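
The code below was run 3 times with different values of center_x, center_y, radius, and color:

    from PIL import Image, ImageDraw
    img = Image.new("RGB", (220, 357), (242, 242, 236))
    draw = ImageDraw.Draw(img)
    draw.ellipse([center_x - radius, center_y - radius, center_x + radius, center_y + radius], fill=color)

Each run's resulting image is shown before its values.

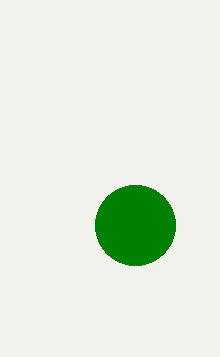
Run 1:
center_x = 135; center_y = 225; radius = 40; color = 'green'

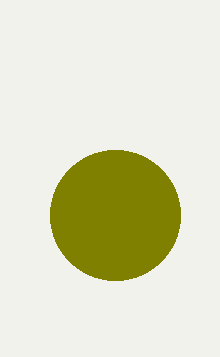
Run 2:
center_x = 115
center_y = 215
radius = 65
color = 'olive'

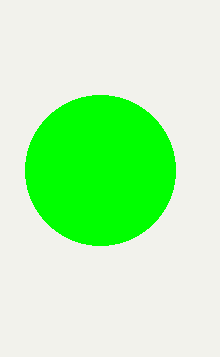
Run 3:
center_x = 100; center_y = 170; radius = 75; color = 'lime'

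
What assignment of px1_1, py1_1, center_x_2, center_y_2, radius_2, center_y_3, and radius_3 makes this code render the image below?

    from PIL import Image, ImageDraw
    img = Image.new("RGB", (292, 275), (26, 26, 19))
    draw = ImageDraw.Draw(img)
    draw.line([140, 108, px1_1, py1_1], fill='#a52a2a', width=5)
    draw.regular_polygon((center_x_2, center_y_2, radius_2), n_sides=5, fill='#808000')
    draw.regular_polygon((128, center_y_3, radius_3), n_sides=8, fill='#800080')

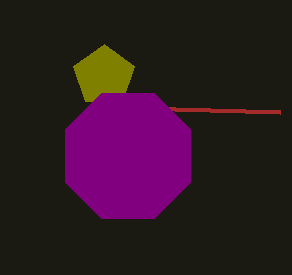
px1_1 = 280
py1_1 = 112
center_x_2 = 104
center_y_2 = 76
radius_2 = 32
center_y_3 = 156
radius_3 = 68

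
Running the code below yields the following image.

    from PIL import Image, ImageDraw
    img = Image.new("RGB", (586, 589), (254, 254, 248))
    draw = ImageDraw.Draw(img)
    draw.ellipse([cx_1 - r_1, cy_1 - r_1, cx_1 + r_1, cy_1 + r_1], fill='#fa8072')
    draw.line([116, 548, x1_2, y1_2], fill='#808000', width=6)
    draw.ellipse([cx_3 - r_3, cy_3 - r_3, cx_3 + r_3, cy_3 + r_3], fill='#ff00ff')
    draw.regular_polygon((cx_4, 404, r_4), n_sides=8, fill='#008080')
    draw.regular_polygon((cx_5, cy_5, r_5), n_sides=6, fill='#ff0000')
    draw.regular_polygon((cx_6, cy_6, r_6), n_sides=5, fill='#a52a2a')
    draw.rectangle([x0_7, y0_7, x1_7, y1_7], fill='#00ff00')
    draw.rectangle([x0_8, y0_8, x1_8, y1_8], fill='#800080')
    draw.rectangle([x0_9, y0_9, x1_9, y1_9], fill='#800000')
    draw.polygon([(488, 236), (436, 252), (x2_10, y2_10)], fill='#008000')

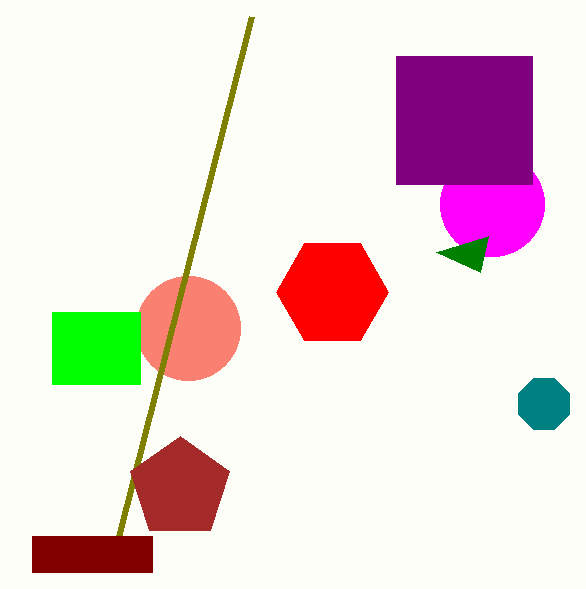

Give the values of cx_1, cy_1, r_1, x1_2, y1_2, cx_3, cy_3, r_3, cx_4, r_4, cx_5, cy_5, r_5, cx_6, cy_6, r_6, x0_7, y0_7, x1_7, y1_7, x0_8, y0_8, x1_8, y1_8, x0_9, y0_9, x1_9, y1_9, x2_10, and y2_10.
cx_1 = 188
cy_1 = 328
r_1 = 52
x1_2 = 252
y1_2 = 16
cx_3 = 492
cy_3 = 204
r_3 = 52
cx_4 = 544
r_4 = 28
cx_5 = 332
cy_5 = 292
r_5 = 56
cx_6 = 180
cy_6 = 488
r_6 = 52
x0_7 = 52
y0_7 = 312
x1_7 = 140
y1_7 = 384
x0_8 = 396
y0_8 = 56
x1_8 = 532
y1_8 = 184
x0_9 = 32
y0_9 = 536
x1_9 = 152
y1_9 = 572
x2_10 = 480
y2_10 = 272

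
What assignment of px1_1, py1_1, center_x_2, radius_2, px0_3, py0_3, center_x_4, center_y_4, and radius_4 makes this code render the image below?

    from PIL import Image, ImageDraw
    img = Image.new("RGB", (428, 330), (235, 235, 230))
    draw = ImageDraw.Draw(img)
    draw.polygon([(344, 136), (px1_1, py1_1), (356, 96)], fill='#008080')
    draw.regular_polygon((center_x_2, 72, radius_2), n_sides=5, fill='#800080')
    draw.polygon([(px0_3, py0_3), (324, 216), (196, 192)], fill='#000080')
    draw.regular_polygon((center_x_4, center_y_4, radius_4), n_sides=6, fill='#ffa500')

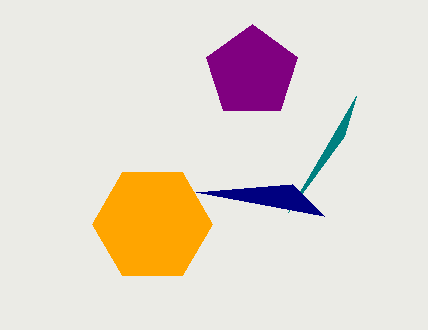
px1_1 = 288; py1_1 = 212; center_x_2 = 252; radius_2 = 48; px0_3 = 292; py0_3 = 184; center_x_4 = 152; center_y_4 = 224; radius_4 = 60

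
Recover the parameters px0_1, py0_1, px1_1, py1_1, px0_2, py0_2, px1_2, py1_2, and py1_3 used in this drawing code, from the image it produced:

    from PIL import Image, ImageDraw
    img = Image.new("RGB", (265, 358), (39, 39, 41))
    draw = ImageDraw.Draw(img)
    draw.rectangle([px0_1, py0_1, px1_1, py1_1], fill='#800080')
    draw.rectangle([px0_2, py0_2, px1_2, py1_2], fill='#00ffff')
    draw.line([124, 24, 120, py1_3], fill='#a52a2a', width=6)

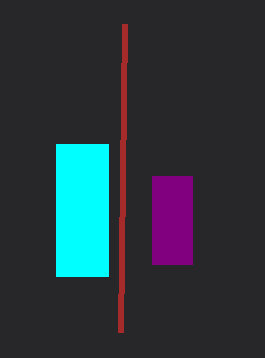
px0_1 = 152
py0_1 = 176
px1_1 = 192
py1_1 = 264
px0_2 = 56
py0_2 = 144
px1_2 = 108
py1_2 = 276
py1_3 = 332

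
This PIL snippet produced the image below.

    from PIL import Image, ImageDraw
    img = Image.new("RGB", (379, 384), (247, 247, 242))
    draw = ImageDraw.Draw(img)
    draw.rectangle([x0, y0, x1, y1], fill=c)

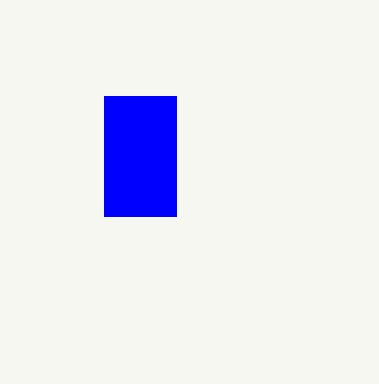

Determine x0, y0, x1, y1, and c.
x0 = 104; y0 = 96; x1 = 176; y1 = 216; c = 'blue'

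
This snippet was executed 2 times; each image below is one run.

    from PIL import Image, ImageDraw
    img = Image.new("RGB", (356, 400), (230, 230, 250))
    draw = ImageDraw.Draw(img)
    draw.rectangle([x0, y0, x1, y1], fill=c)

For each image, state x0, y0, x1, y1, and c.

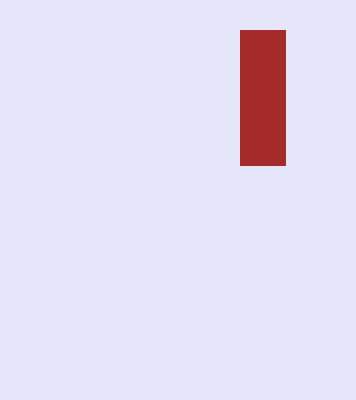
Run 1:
x0 = 240; y0 = 30; x1 = 285; y1 = 165; c = 'brown'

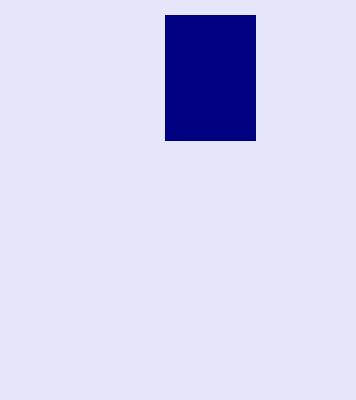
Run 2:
x0 = 165; y0 = 15; x1 = 255; y1 = 140; c = 'navy'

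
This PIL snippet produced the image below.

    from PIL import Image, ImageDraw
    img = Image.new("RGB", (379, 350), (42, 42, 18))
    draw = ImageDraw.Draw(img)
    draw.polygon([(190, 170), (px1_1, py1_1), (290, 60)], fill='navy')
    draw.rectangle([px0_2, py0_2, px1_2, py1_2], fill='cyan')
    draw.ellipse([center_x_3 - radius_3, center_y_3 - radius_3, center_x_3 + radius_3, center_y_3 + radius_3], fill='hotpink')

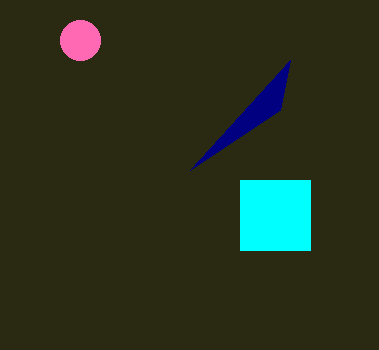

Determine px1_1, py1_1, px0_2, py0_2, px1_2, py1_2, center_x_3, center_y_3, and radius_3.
px1_1 = 280, py1_1 = 110, px0_2 = 240, py0_2 = 180, px1_2 = 310, py1_2 = 250, center_x_3 = 80, center_y_3 = 40, radius_3 = 20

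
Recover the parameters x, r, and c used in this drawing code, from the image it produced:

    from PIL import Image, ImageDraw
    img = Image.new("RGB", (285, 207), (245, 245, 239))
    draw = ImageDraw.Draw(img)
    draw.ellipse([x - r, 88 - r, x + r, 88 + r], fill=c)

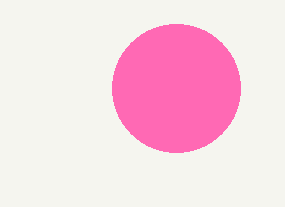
x = 176; r = 64; c = 'hotpink'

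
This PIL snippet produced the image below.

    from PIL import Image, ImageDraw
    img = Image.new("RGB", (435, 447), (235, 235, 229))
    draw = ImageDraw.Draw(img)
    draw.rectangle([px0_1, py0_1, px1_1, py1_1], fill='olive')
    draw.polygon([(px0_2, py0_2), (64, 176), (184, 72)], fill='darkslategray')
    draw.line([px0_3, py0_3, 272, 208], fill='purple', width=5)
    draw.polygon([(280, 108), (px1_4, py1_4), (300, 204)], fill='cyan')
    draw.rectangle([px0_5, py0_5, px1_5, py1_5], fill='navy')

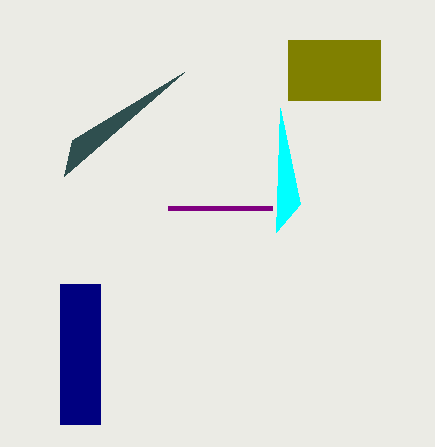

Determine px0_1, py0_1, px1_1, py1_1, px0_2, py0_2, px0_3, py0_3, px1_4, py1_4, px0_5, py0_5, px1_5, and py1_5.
px0_1 = 288
py0_1 = 40
px1_1 = 380
py1_1 = 100
px0_2 = 72
py0_2 = 140
px0_3 = 168
py0_3 = 208
px1_4 = 276
py1_4 = 232
px0_5 = 60
py0_5 = 284
px1_5 = 100
py1_5 = 424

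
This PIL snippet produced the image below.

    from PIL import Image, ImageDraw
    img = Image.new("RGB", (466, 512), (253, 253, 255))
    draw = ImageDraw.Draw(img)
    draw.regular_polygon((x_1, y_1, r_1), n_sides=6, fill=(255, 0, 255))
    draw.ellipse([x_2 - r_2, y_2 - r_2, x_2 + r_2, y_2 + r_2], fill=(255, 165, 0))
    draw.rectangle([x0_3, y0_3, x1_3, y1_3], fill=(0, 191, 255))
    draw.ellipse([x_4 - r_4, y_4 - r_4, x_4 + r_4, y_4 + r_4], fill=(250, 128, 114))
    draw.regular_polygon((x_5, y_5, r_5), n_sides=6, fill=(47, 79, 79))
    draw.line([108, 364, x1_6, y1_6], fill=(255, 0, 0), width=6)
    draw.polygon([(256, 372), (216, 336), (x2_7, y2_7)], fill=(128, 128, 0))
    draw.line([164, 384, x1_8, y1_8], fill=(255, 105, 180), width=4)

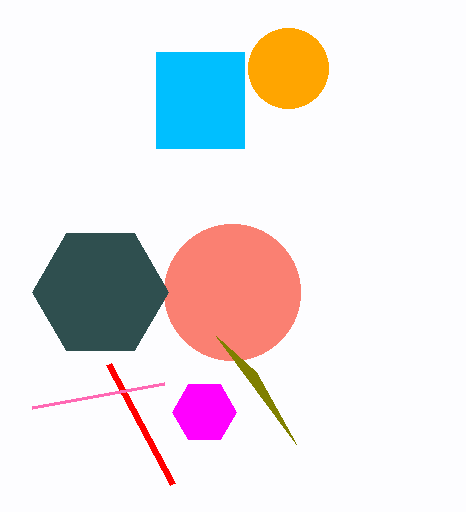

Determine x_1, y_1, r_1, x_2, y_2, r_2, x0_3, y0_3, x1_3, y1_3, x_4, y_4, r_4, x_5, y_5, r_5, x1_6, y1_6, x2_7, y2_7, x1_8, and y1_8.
x_1 = 204, y_1 = 412, r_1 = 32, x_2 = 288, y_2 = 68, r_2 = 40, x0_3 = 156, y0_3 = 52, x1_3 = 244, y1_3 = 148, x_4 = 232, y_4 = 292, r_4 = 68, x_5 = 100, y_5 = 292, r_5 = 68, x1_6 = 172, y1_6 = 484, x2_7 = 296, y2_7 = 444, x1_8 = 32, y1_8 = 408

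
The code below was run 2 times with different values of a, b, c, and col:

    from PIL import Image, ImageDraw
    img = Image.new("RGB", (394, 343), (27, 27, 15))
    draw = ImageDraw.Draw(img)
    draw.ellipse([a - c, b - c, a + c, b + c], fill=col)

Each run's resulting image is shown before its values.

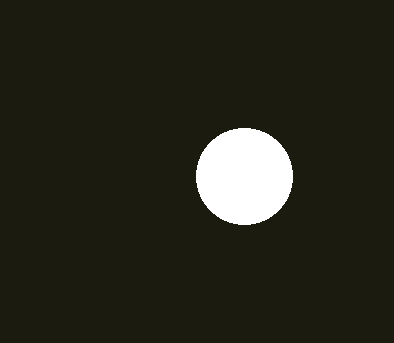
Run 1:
a = 244; b = 176; c = 48; col = 'white'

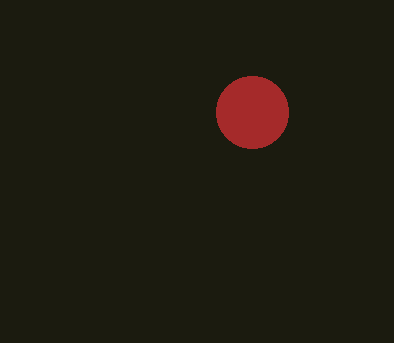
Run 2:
a = 252
b = 112
c = 36
col = 'brown'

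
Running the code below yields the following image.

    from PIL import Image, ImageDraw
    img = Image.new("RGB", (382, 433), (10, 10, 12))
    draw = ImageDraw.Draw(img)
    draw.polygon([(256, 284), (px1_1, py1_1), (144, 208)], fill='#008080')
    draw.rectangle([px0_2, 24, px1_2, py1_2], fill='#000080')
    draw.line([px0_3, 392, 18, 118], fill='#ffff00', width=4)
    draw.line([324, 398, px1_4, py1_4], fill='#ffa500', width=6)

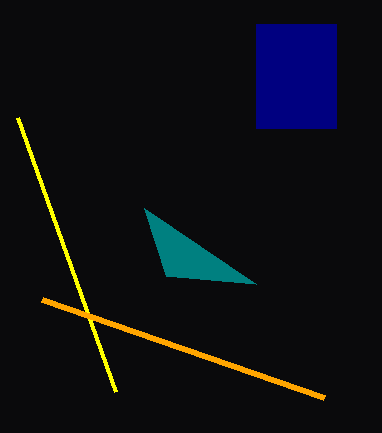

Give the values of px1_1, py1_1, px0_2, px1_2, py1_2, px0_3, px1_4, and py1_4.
px1_1 = 166, py1_1 = 276, px0_2 = 256, px1_2 = 336, py1_2 = 128, px0_3 = 116, px1_4 = 42, py1_4 = 300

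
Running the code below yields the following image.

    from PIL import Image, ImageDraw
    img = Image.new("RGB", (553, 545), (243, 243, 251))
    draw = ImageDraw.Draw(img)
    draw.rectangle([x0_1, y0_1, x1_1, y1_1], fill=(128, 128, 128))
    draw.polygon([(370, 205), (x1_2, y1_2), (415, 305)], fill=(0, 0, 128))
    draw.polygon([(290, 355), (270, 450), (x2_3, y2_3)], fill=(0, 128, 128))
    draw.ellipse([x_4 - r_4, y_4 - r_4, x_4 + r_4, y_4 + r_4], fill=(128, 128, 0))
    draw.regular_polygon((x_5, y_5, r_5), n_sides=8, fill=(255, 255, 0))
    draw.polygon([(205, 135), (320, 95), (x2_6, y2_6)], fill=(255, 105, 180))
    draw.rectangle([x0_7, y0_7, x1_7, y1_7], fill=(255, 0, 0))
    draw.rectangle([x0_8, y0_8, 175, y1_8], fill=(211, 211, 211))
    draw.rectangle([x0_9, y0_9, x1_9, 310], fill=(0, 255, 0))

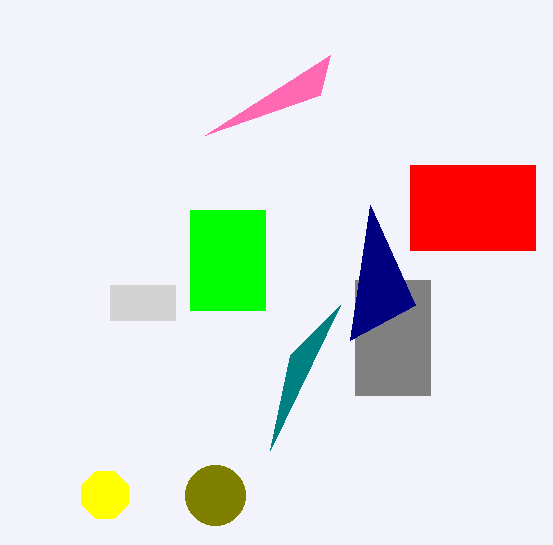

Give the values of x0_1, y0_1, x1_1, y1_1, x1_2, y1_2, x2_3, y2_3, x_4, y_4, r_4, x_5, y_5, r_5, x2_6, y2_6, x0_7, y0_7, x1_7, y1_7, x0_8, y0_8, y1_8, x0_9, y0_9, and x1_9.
x0_1 = 355, y0_1 = 280, x1_1 = 430, y1_1 = 395, x1_2 = 350, y1_2 = 340, x2_3 = 340, y2_3 = 305, x_4 = 215, y_4 = 495, r_4 = 30, x_5 = 105, y_5 = 495, r_5 = 25, x2_6 = 330, y2_6 = 55, x0_7 = 410, y0_7 = 165, x1_7 = 535, y1_7 = 250, x0_8 = 110, y0_8 = 285, y1_8 = 320, x0_9 = 190, y0_9 = 210, x1_9 = 265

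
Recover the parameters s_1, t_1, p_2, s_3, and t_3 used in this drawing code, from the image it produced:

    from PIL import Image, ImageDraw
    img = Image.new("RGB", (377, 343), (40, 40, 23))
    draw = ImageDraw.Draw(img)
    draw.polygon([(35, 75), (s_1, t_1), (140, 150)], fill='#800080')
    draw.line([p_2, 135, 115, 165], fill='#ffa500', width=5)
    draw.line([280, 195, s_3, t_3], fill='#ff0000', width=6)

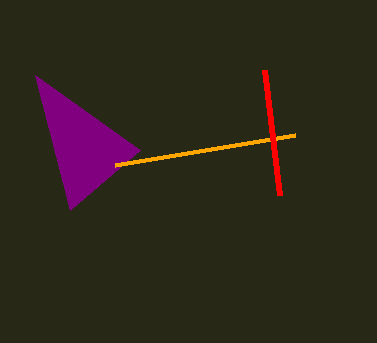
s_1 = 70, t_1 = 210, p_2 = 295, s_3 = 265, t_3 = 70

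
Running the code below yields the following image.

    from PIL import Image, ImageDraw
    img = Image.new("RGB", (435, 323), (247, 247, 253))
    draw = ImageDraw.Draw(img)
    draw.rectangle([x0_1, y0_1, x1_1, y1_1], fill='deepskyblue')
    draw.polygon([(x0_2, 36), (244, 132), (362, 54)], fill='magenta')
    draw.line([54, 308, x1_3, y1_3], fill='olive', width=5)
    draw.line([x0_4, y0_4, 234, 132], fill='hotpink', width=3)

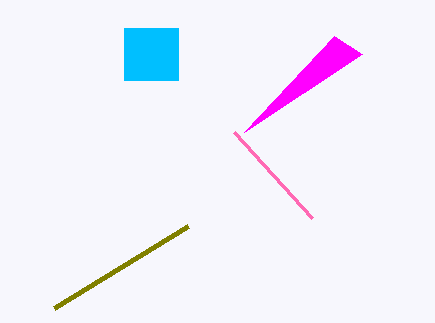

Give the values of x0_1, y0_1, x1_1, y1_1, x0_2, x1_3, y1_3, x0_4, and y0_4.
x0_1 = 124
y0_1 = 28
x1_1 = 178
y1_1 = 80
x0_2 = 334
x1_3 = 188
y1_3 = 226
x0_4 = 312
y0_4 = 218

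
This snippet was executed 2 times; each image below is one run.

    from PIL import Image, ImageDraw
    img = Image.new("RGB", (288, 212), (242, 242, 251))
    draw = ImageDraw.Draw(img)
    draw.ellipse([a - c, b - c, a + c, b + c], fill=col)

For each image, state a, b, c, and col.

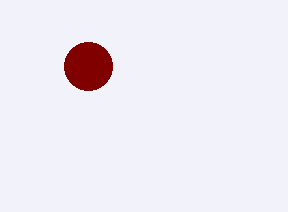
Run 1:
a = 88
b = 66
c = 24
col = 'maroon'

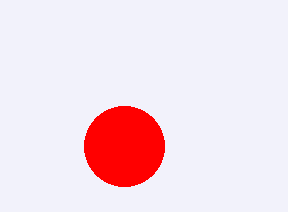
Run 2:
a = 124; b = 146; c = 40; col = 'red'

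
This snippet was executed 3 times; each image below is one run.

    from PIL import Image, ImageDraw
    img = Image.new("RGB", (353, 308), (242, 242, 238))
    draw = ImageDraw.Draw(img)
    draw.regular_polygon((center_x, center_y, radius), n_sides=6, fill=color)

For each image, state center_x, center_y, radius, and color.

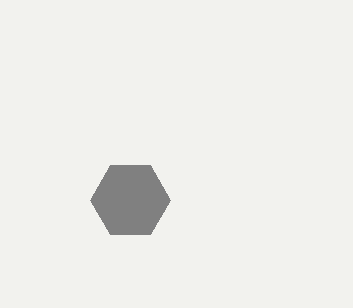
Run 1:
center_x = 130
center_y = 200
radius = 40
color = 'gray'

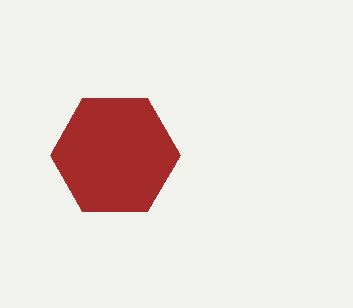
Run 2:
center_x = 115; center_y = 155; radius = 65; color = 'brown'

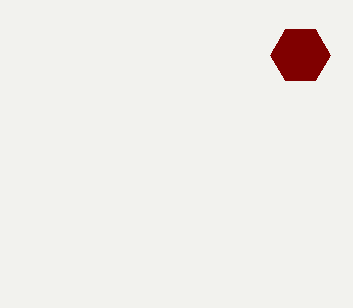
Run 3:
center_x = 300, center_y = 55, radius = 30, color = 'maroon'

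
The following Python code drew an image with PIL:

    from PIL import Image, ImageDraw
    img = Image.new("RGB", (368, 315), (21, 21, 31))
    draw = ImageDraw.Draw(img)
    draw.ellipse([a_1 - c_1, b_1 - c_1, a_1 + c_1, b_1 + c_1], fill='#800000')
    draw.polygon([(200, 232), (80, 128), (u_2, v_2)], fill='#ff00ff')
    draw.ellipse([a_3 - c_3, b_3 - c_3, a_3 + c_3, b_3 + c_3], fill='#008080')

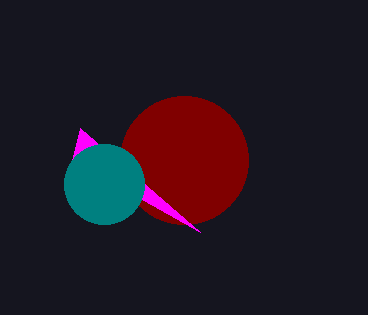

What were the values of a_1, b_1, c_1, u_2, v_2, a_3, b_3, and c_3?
a_1 = 184
b_1 = 160
c_1 = 64
u_2 = 72
v_2 = 160
a_3 = 104
b_3 = 184
c_3 = 40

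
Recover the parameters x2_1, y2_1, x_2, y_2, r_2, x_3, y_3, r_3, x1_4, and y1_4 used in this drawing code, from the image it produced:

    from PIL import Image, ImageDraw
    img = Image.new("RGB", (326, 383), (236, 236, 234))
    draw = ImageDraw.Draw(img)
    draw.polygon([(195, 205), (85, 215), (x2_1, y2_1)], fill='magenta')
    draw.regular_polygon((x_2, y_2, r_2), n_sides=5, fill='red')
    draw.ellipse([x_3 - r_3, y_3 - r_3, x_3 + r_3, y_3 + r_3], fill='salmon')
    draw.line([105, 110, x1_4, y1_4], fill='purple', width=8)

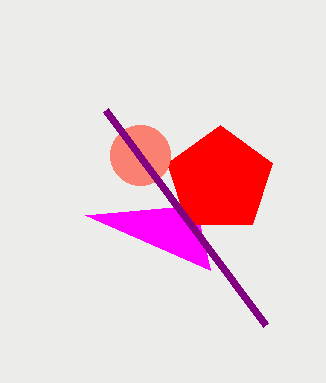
x2_1 = 210, y2_1 = 270, x_2 = 220, y_2 = 180, r_2 = 55, x_3 = 140, y_3 = 155, r_3 = 30, x1_4 = 265, y1_4 = 325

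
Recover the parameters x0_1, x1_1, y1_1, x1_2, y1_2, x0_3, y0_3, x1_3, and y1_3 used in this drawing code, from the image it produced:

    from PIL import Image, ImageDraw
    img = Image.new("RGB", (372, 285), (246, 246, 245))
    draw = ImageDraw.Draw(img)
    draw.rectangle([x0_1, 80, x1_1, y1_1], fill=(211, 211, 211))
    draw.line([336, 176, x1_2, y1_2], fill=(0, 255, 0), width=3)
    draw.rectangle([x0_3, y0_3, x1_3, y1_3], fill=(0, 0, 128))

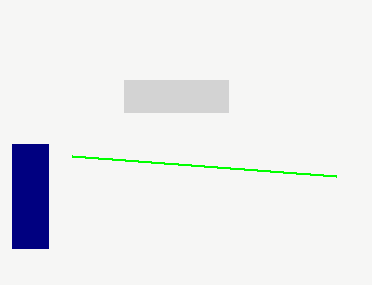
x0_1 = 124; x1_1 = 228; y1_1 = 112; x1_2 = 72; y1_2 = 156; x0_3 = 12; y0_3 = 144; x1_3 = 48; y1_3 = 248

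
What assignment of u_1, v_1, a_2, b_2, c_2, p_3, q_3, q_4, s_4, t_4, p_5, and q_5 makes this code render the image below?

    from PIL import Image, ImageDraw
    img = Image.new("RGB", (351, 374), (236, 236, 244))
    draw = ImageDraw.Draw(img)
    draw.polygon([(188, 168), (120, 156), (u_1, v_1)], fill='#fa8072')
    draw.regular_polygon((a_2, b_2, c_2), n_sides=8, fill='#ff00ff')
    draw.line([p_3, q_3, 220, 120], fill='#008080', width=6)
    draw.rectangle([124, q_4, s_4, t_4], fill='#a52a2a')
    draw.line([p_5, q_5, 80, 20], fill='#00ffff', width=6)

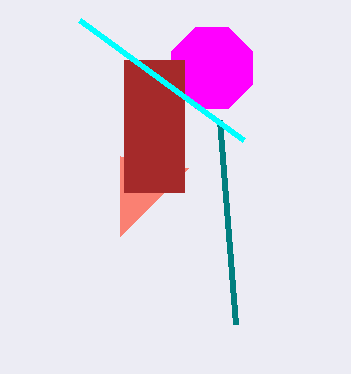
u_1 = 120, v_1 = 236, a_2 = 212, b_2 = 68, c_2 = 44, p_3 = 236, q_3 = 324, q_4 = 60, s_4 = 184, t_4 = 192, p_5 = 244, q_5 = 140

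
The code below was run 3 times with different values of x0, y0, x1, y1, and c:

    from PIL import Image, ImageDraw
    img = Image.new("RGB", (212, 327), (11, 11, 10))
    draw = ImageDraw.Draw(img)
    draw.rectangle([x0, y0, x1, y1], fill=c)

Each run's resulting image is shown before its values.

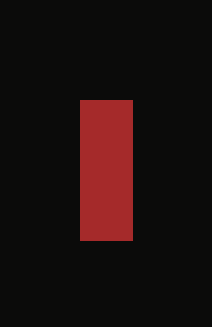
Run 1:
x0 = 80
y0 = 100
x1 = 132
y1 = 240
c = 'brown'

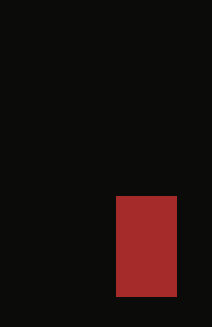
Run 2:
x0 = 116
y0 = 196
x1 = 176
y1 = 296
c = 'brown'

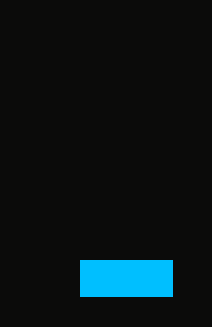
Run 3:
x0 = 80
y0 = 260
x1 = 172
y1 = 296
c = 'deepskyblue'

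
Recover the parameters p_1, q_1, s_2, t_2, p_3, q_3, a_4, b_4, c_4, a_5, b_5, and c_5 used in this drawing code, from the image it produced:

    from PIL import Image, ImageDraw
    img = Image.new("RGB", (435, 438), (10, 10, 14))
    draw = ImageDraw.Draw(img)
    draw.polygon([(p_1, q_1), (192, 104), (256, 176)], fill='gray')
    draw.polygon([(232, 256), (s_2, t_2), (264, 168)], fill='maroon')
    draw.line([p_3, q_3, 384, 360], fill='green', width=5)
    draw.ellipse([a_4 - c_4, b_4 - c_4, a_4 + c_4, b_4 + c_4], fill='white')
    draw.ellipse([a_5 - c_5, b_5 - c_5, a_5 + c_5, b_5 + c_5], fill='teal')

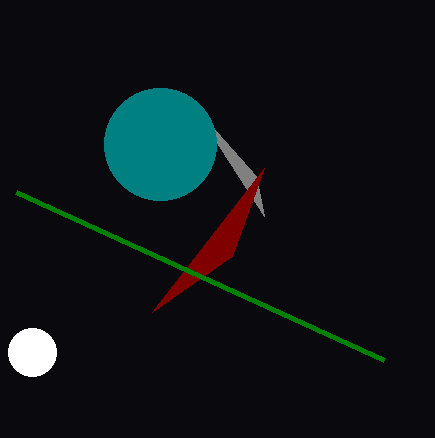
p_1 = 264; q_1 = 216; s_2 = 152; t_2 = 312; p_3 = 16; q_3 = 192; a_4 = 32; b_4 = 352; c_4 = 24; a_5 = 160; b_5 = 144; c_5 = 56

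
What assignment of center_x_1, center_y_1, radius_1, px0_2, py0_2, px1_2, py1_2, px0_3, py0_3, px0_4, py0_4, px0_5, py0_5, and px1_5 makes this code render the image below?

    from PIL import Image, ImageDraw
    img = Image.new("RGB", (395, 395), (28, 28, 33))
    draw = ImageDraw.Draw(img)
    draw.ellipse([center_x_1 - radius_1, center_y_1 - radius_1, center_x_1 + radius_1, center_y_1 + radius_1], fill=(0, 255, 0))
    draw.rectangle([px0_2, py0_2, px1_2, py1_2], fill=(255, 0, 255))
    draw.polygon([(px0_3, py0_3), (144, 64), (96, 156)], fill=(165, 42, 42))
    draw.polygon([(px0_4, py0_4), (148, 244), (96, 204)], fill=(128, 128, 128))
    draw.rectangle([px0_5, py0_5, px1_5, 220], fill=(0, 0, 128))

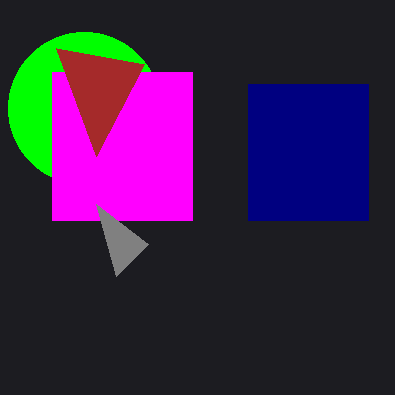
center_x_1 = 84
center_y_1 = 108
radius_1 = 76
px0_2 = 52
py0_2 = 72
px1_2 = 192
py1_2 = 220
px0_3 = 56
py0_3 = 48
px0_4 = 116
py0_4 = 276
px0_5 = 248
py0_5 = 84
px1_5 = 368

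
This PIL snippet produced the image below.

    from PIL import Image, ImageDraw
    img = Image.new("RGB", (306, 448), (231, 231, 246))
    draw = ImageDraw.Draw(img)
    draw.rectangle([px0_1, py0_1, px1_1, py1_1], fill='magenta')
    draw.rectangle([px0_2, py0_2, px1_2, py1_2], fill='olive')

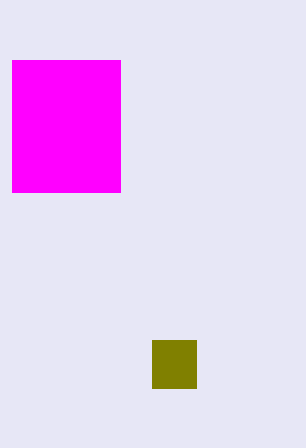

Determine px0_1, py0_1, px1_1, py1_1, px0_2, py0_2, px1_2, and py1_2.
px0_1 = 12, py0_1 = 60, px1_1 = 120, py1_1 = 192, px0_2 = 152, py0_2 = 340, px1_2 = 196, py1_2 = 388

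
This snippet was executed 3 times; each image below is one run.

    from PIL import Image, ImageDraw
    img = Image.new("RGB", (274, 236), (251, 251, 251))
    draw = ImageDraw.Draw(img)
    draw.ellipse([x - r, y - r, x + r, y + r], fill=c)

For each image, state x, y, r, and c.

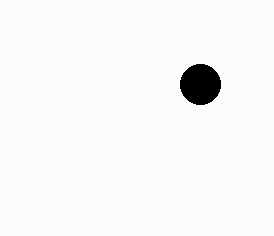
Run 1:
x = 200; y = 84; r = 20; c = 'black'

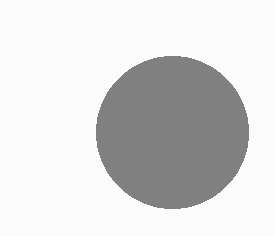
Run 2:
x = 172, y = 132, r = 76, c = 'gray'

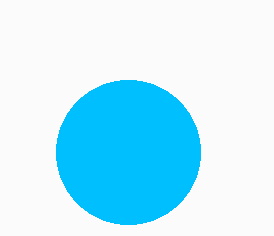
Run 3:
x = 128
y = 152
r = 72
c = 'deepskyblue'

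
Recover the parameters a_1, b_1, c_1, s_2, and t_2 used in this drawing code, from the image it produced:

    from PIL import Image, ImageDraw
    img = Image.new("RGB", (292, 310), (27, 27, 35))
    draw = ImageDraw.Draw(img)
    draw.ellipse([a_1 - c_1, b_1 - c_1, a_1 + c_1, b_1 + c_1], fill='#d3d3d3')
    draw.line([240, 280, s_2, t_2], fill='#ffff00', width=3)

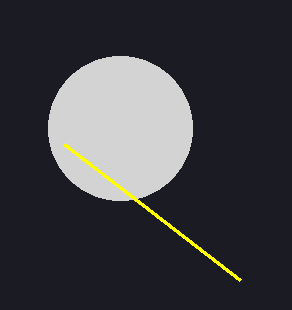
a_1 = 120, b_1 = 128, c_1 = 72, s_2 = 64, t_2 = 144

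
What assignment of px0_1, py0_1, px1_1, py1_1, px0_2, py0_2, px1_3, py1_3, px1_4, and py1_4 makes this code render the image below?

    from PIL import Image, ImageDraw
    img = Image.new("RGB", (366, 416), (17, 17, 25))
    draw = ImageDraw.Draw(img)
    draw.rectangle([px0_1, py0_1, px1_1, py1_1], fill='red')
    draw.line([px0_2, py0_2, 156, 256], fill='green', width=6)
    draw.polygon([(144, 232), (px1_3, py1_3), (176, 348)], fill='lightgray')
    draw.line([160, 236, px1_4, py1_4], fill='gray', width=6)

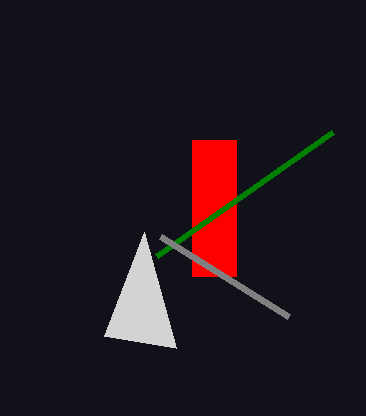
px0_1 = 192
py0_1 = 140
px1_1 = 236
py1_1 = 276
px0_2 = 332
py0_2 = 132
px1_3 = 104
py1_3 = 336
px1_4 = 288
py1_4 = 316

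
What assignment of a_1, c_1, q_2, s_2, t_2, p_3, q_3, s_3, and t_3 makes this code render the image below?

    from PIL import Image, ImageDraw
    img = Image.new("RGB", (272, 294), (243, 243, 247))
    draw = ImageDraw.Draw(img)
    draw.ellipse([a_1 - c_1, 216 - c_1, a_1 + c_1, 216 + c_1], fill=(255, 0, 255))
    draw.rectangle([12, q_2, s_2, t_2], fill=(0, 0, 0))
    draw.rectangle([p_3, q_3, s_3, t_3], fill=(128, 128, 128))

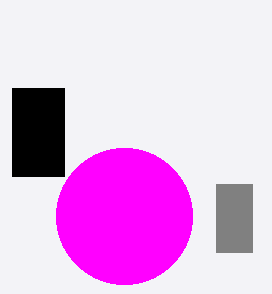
a_1 = 124
c_1 = 68
q_2 = 88
s_2 = 64
t_2 = 176
p_3 = 216
q_3 = 184
s_3 = 252
t_3 = 252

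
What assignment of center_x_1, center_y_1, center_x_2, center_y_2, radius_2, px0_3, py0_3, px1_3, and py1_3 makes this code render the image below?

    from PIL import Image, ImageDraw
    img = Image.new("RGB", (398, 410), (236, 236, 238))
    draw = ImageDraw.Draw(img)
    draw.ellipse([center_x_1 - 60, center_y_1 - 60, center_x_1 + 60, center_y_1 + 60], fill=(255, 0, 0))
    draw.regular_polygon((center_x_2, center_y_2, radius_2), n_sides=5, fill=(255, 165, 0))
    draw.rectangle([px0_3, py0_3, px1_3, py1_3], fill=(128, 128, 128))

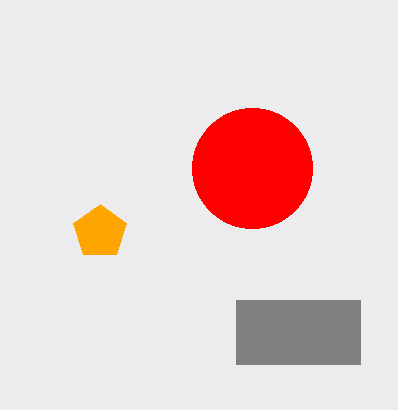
center_x_1 = 252; center_y_1 = 168; center_x_2 = 100; center_y_2 = 232; radius_2 = 28; px0_3 = 236; py0_3 = 300; px1_3 = 360; py1_3 = 364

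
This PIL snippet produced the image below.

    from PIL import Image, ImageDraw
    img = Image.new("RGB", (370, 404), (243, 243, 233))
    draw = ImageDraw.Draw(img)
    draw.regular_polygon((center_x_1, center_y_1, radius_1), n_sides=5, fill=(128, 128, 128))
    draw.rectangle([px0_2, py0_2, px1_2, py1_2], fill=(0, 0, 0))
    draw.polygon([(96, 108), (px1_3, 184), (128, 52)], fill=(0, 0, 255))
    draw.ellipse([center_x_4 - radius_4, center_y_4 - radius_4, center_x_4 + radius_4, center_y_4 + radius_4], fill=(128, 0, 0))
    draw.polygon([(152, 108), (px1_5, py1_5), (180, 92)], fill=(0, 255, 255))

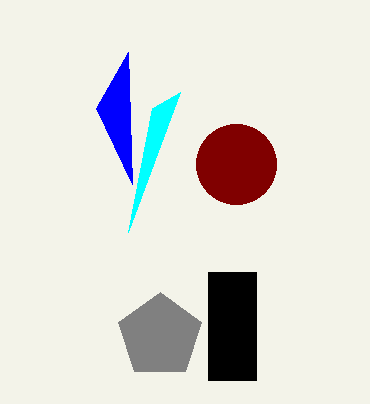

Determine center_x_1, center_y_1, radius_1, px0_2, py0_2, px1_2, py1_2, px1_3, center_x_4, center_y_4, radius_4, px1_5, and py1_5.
center_x_1 = 160, center_y_1 = 336, radius_1 = 44, px0_2 = 208, py0_2 = 272, px1_2 = 256, py1_2 = 380, px1_3 = 132, center_x_4 = 236, center_y_4 = 164, radius_4 = 40, px1_5 = 128, py1_5 = 232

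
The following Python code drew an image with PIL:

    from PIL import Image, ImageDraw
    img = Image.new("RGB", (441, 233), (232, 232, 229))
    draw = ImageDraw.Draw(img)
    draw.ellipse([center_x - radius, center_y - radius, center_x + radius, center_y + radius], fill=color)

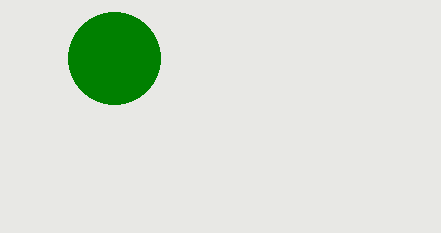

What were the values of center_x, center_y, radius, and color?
center_x = 114, center_y = 58, radius = 46, color = 'green'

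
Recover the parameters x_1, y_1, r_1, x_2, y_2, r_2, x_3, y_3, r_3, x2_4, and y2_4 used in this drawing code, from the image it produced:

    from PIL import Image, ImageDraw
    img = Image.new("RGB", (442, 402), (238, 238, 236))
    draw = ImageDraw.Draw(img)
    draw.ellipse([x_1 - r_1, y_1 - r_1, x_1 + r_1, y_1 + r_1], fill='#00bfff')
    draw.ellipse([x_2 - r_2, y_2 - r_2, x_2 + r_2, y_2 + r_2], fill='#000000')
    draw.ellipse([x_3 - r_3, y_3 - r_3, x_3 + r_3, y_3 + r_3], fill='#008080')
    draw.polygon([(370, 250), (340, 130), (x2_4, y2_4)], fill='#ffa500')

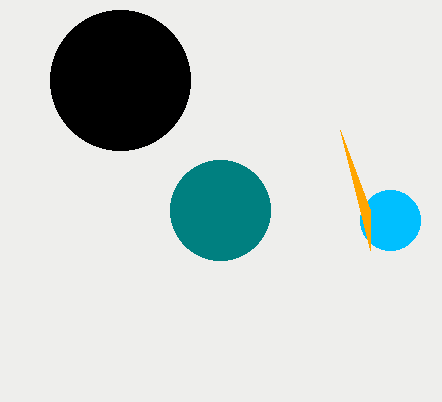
x_1 = 390, y_1 = 220, r_1 = 30, x_2 = 120, y_2 = 80, r_2 = 70, x_3 = 220, y_3 = 210, r_3 = 50, x2_4 = 370, y2_4 = 210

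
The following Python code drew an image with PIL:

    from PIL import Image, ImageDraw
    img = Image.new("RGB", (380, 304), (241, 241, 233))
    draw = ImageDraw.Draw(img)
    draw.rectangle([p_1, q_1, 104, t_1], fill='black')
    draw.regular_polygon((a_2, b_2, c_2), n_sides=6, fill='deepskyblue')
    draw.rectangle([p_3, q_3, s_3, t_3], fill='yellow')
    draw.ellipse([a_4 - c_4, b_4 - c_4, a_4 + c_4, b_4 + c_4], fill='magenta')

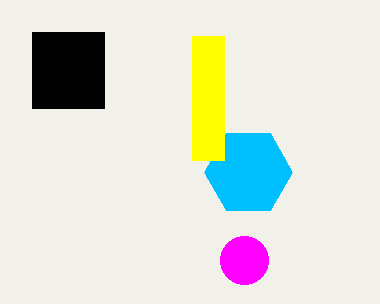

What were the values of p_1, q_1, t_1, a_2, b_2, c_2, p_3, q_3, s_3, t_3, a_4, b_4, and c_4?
p_1 = 32
q_1 = 32
t_1 = 108
a_2 = 248
b_2 = 172
c_2 = 44
p_3 = 192
q_3 = 36
s_3 = 224
t_3 = 160
a_4 = 244
b_4 = 260
c_4 = 24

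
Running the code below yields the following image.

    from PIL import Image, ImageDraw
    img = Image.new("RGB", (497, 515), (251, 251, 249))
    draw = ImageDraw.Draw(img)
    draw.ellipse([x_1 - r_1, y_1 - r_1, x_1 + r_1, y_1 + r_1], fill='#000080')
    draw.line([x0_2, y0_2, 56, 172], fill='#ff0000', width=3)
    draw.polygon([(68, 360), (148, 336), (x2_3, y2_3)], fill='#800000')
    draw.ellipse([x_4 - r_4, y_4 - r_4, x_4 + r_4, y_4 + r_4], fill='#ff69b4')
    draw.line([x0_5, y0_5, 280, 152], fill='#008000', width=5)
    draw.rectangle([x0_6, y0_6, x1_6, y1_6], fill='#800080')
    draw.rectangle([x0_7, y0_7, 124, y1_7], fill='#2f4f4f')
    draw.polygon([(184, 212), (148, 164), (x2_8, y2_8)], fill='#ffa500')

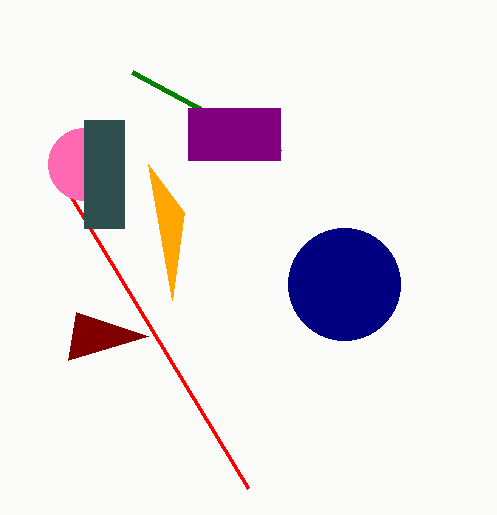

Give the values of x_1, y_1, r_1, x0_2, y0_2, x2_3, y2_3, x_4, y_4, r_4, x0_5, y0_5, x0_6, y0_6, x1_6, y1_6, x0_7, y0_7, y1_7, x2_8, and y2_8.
x_1 = 344, y_1 = 284, r_1 = 56, x0_2 = 248, y0_2 = 488, x2_3 = 76, y2_3 = 312, x_4 = 84, y_4 = 164, r_4 = 36, x0_5 = 132, y0_5 = 72, x0_6 = 188, y0_6 = 108, x1_6 = 280, y1_6 = 160, x0_7 = 84, y0_7 = 120, y1_7 = 228, x2_8 = 172, y2_8 = 300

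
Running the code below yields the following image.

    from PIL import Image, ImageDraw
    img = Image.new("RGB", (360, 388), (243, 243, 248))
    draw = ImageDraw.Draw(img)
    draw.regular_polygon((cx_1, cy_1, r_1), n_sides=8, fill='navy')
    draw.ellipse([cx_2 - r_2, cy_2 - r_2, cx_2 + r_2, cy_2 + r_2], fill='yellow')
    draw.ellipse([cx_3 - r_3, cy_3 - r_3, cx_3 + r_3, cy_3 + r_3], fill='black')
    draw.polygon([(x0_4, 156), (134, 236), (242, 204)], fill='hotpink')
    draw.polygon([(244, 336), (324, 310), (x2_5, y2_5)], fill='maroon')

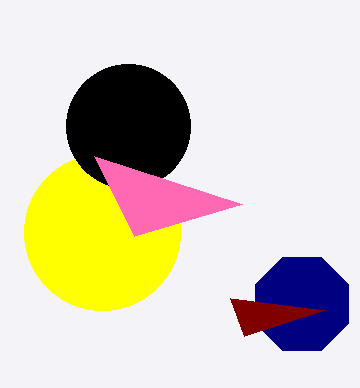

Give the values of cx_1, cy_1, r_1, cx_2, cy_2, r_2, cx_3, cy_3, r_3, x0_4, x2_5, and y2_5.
cx_1 = 302; cy_1 = 304; r_1 = 50; cx_2 = 102; cy_2 = 232; r_2 = 78; cx_3 = 128; cy_3 = 126; r_3 = 62; x0_4 = 94; x2_5 = 230; y2_5 = 298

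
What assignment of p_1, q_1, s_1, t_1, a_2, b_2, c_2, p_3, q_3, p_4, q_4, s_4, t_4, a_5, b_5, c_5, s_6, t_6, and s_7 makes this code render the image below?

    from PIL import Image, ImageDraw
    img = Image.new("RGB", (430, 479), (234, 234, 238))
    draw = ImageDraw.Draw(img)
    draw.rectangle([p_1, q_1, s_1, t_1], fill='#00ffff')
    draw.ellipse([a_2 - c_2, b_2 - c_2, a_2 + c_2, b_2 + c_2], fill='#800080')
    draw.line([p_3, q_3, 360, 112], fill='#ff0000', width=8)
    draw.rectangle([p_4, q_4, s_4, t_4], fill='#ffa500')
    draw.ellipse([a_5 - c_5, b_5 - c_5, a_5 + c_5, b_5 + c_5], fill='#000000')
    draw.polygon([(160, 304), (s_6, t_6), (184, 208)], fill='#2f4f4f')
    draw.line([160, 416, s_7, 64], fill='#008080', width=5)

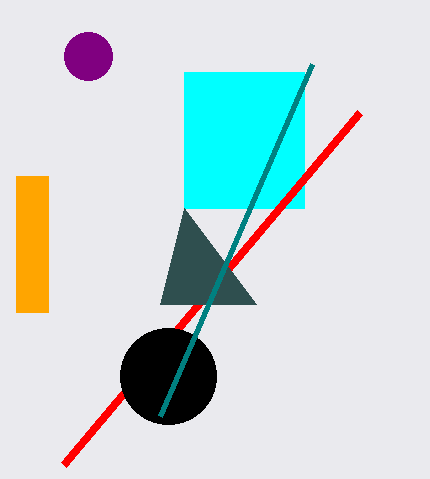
p_1 = 184
q_1 = 72
s_1 = 304
t_1 = 208
a_2 = 88
b_2 = 56
c_2 = 24
p_3 = 64
q_3 = 464
p_4 = 16
q_4 = 176
s_4 = 48
t_4 = 312
a_5 = 168
b_5 = 376
c_5 = 48
s_6 = 256
t_6 = 304
s_7 = 312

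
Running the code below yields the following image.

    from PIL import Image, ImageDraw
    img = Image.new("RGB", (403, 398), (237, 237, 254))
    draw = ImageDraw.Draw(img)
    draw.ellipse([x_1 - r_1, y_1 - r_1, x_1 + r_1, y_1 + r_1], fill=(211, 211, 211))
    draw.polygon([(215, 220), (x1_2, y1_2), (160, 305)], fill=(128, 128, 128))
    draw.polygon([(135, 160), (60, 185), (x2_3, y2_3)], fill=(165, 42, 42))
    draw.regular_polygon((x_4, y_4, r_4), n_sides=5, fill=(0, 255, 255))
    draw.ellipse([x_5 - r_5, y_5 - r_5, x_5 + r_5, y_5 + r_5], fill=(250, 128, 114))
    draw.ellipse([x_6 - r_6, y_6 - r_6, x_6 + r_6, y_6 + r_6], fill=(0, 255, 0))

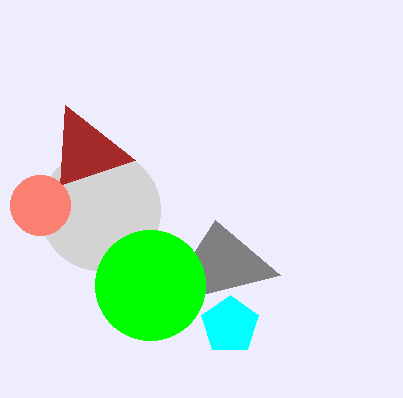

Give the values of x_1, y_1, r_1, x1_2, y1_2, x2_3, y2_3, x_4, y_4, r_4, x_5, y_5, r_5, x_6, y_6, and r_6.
x_1 = 100, y_1 = 210, r_1 = 60, x1_2 = 280, y1_2 = 275, x2_3 = 65, y2_3 = 105, x_4 = 230, y_4 = 325, r_4 = 30, x_5 = 40, y_5 = 205, r_5 = 30, x_6 = 150, y_6 = 285, r_6 = 55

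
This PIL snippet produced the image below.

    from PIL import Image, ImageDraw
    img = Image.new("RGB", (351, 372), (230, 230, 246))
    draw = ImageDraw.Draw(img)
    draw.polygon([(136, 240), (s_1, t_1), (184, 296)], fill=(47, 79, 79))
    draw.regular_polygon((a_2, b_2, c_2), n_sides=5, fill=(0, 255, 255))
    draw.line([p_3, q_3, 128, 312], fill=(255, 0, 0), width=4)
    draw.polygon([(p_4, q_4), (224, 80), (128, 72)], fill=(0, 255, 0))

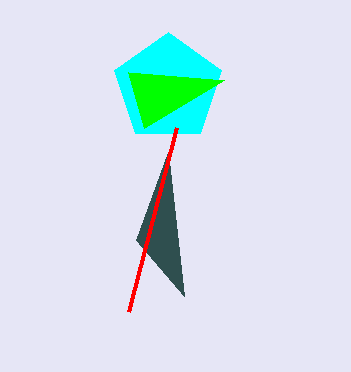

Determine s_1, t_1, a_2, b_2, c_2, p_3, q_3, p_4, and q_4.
s_1 = 168; t_1 = 152; a_2 = 168; b_2 = 88; c_2 = 56; p_3 = 176; q_3 = 128; p_4 = 144; q_4 = 128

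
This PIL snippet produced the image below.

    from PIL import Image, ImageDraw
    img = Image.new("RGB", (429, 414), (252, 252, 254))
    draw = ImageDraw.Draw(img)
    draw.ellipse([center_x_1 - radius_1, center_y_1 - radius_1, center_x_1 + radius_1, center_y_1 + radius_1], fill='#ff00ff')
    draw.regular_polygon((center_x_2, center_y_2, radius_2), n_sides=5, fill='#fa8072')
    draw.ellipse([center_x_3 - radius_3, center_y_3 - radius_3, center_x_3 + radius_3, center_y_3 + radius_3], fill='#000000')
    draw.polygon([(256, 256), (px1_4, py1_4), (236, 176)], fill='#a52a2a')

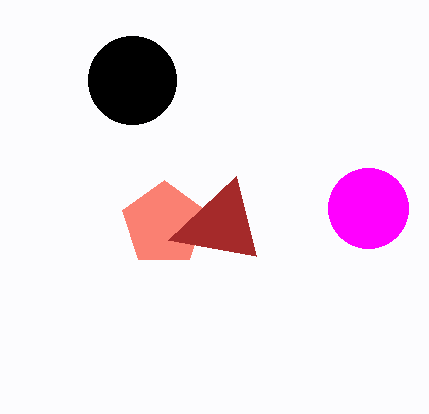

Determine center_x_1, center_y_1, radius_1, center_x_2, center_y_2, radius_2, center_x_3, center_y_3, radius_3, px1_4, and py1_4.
center_x_1 = 368, center_y_1 = 208, radius_1 = 40, center_x_2 = 164, center_y_2 = 224, radius_2 = 44, center_x_3 = 132, center_y_3 = 80, radius_3 = 44, px1_4 = 168, py1_4 = 240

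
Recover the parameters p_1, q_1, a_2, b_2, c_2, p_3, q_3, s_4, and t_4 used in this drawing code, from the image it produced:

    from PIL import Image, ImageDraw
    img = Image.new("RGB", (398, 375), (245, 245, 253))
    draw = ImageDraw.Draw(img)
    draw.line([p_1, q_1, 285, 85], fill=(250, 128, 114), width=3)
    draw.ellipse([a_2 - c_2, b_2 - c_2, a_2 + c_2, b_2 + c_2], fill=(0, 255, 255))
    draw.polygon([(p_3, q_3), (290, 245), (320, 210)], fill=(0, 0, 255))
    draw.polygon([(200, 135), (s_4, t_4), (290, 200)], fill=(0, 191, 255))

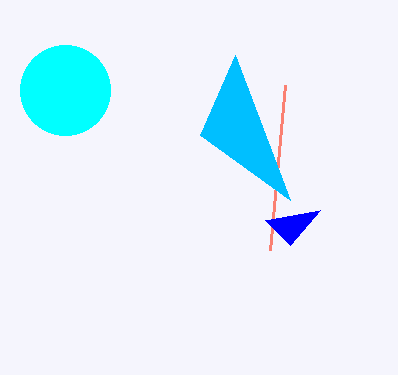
p_1 = 270; q_1 = 250; a_2 = 65; b_2 = 90; c_2 = 45; p_3 = 265; q_3 = 220; s_4 = 235; t_4 = 55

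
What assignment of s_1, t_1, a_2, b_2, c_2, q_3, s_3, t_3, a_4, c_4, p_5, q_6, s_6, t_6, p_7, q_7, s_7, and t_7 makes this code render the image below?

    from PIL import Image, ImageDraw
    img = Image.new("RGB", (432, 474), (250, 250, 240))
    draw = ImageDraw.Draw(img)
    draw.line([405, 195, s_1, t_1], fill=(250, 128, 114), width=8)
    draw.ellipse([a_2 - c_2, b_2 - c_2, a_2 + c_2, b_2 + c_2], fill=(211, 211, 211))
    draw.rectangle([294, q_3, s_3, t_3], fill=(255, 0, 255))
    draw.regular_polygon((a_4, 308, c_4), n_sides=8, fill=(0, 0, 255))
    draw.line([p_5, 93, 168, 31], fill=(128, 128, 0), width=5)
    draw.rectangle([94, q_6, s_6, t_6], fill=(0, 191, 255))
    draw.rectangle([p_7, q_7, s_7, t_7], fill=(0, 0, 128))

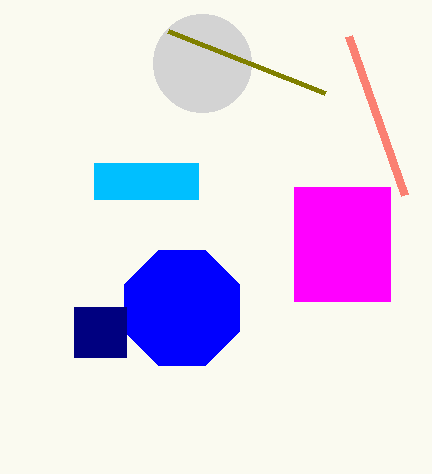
s_1 = 349
t_1 = 36
a_2 = 202
b_2 = 63
c_2 = 49
q_3 = 187
s_3 = 390
t_3 = 301
a_4 = 182
c_4 = 62
p_5 = 325
q_6 = 163
s_6 = 198
t_6 = 199
p_7 = 74
q_7 = 307
s_7 = 126
t_7 = 357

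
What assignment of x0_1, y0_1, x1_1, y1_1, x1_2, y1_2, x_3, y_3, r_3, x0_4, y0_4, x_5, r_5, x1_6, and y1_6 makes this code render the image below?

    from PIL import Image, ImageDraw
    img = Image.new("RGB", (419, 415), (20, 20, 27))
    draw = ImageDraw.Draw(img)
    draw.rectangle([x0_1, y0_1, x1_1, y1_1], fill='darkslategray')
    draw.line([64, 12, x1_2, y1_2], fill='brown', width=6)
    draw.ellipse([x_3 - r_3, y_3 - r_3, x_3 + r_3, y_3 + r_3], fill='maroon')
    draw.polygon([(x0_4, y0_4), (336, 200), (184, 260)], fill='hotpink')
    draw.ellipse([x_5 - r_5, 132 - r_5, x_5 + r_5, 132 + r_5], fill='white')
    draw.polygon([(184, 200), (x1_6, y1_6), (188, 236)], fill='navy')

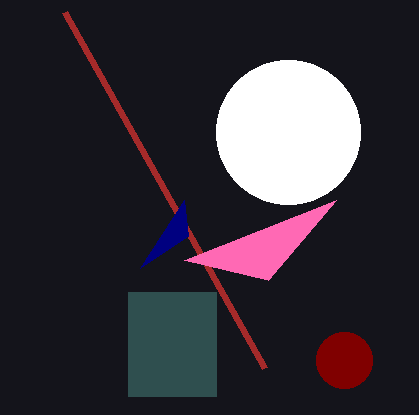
x0_1 = 128, y0_1 = 292, x1_1 = 216, y1_1 = 396, x1_2 = 264, y1_2 = 368, x_3 = 344, y_3 = 360, r_3 = 28, x0_4 = 268, y0_4 = 280, x_5 = 288, r_5 = 72, x1_6 = 140, y1_6 = 268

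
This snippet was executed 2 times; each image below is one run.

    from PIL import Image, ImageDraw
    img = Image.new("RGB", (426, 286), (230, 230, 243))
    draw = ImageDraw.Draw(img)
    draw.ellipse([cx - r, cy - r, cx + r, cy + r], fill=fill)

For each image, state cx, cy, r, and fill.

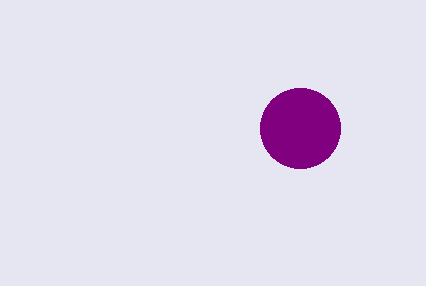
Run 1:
cx = 300; cy = 128; r = 40; fill = 'purple'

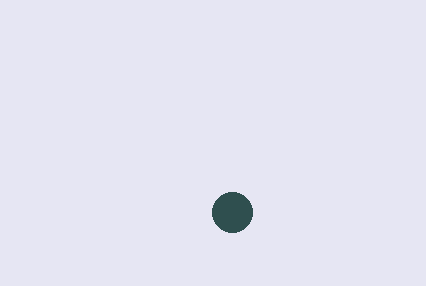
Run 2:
cx = 232
cy = 212
r = 20
fill = 'darkslategray'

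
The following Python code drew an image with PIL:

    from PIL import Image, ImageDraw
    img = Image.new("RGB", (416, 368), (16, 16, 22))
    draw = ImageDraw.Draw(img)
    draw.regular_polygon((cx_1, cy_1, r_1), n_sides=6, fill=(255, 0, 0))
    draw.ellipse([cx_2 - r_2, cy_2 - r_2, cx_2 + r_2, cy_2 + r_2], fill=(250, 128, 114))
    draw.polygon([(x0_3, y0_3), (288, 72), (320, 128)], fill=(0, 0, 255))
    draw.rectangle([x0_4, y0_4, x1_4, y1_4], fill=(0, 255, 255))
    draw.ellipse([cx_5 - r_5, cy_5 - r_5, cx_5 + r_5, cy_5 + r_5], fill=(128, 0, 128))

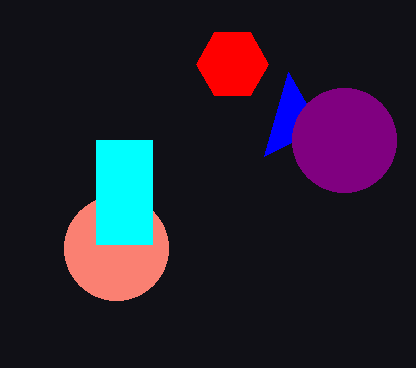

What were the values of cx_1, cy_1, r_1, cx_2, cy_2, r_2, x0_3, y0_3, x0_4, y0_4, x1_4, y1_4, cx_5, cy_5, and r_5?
cx_1 = 232
cy_1 = 64
r_1 = 36
cx_2 = 116
cy_2 = 248
r_2 = 52
x0_3 = 264
y0_3 = 156
x0_4 = 96
y0_4 = 140
x1_4 = 152
y1_4 = 244
cx_5 = 344
cy_5 = 140
r_5 = 52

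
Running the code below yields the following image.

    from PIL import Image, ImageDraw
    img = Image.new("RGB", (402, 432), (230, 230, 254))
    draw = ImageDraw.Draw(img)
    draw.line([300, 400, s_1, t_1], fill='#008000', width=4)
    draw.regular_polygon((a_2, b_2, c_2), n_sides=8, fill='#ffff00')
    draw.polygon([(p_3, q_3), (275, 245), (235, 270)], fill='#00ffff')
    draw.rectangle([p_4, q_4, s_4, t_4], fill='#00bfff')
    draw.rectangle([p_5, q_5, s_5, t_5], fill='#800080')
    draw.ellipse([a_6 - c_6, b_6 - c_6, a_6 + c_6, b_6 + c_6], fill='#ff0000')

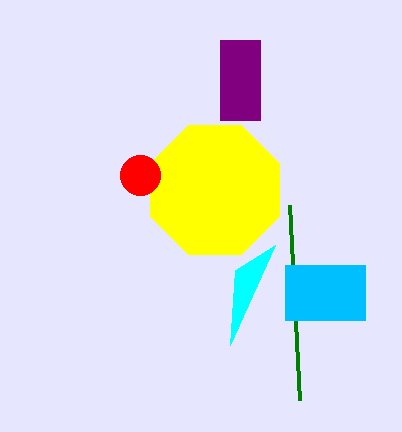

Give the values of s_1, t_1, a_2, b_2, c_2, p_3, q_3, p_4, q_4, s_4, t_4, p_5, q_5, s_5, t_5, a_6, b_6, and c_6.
s_1 = 290, t_1 = 205, a_2 = 215, b_2 = 190, c_2 = 70, p_3 = 230, q_3 = 345, p_4 = 285, q_4 = 265, s_4 = 365, t_4 = 320, p_5 = 220, q_5 = 40, s_5 = 260, t_5 = 120, a_6 = 140, b_6 = 175, c_6 = 20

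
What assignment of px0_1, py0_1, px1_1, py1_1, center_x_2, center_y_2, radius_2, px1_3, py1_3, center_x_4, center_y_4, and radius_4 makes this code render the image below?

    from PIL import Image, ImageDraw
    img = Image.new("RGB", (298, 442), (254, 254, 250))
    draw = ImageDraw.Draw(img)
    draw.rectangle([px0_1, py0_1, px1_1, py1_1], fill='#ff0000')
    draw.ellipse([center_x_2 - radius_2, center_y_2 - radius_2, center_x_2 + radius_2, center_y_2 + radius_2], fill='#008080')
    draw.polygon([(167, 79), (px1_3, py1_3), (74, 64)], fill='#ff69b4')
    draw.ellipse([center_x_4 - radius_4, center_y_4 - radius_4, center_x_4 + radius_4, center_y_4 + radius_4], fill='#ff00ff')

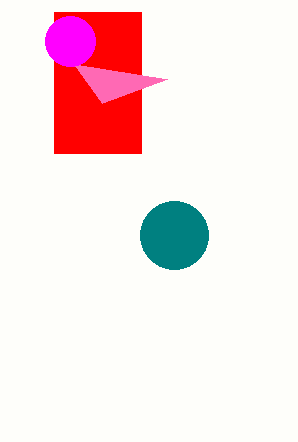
px0_1 = 54; py0_1 = 12; px1_1 = 141; py1_1 = 153; center_x_2 = 174; center_y_2 = 235; radius_2 = 34; px1_3 = 102; py1_3 = 103; center_x_4 = 70; center_y_4 = 41; radius_4 = 25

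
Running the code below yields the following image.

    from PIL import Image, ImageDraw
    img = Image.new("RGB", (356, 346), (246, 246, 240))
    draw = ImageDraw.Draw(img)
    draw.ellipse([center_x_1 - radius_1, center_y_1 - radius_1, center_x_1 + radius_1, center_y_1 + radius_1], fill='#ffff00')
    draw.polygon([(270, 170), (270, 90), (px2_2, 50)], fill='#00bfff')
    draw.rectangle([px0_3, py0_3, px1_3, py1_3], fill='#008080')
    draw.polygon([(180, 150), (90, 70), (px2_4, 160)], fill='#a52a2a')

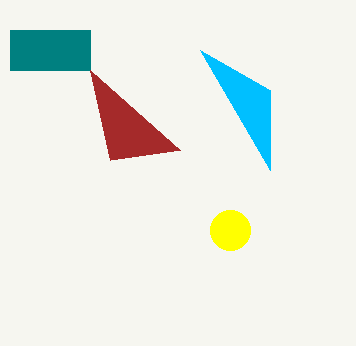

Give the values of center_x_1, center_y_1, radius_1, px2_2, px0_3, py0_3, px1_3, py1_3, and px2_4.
center_x_1 = 230, center_y_1 = 230, radius_1 = 20, px2_2 = 200, px0_3 = 10, py0_3 = 30, px1_3 = 90, py1_3 = 70, px2_4 = 110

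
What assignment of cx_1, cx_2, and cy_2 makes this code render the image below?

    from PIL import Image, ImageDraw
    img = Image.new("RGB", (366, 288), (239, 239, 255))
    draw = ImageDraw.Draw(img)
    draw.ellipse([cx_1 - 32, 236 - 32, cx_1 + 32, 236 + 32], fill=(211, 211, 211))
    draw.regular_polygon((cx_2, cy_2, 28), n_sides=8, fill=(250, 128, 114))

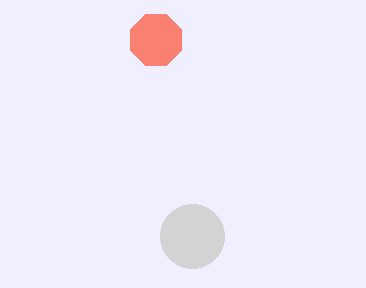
cx_1 = 192; cx_2 = 156; cy_2 = 40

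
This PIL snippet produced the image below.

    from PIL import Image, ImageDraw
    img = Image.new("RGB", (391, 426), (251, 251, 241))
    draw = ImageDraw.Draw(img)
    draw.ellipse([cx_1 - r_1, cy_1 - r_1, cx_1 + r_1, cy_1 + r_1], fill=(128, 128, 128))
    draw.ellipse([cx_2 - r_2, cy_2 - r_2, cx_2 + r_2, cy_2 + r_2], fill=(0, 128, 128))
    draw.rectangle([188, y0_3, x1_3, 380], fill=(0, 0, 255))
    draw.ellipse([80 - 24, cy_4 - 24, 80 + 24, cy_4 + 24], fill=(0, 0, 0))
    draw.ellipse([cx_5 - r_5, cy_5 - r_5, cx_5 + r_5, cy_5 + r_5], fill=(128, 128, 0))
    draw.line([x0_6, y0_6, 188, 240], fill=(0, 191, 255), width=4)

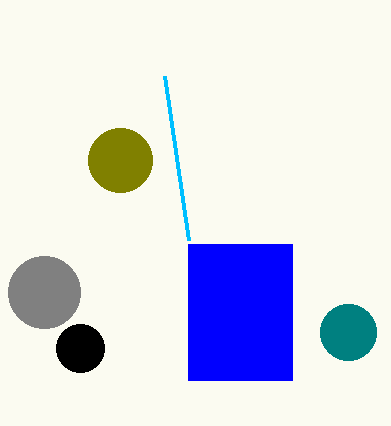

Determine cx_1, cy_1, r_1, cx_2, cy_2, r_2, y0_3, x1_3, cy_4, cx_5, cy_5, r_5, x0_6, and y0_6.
cx_1 = 44; cy_1 = 292; r_1 = 36; cx_2 = 348; cy_2 = 332; r_2 = 28; y0_3 = 244; x1_3 = 292; cy_4 = 348; cx_5 = 120; cy_5 = 160; r_5 = 32; x0_6 = 164; y0_6 = 76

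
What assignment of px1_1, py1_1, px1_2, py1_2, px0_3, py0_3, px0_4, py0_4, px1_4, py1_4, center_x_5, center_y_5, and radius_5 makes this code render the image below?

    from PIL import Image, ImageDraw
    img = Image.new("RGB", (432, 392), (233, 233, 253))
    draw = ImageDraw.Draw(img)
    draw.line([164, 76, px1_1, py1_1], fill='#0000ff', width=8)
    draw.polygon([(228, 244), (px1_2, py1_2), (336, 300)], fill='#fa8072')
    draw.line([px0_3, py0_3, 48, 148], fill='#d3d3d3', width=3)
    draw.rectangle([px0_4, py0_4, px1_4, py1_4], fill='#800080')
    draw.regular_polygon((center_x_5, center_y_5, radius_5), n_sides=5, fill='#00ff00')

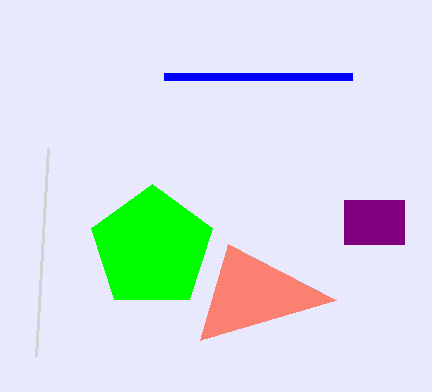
px1_1 = 352; py1_1 = 76; px1_2 = 200; py1_2 = 340; px0_3 = 36; py0_3 = 356; px0_4 = 344; py0_4 = 200; px1_4 = 404; py1_4 = 244; center_x_5 = 152; center_y_5 = 248; radius_5 = 64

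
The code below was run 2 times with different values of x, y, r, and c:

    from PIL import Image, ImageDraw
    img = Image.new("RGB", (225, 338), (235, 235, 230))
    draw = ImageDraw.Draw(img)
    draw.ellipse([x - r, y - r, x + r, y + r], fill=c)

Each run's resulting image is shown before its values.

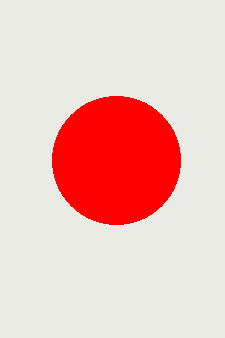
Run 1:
x = 116, y = 160, r = 64, c = 'red'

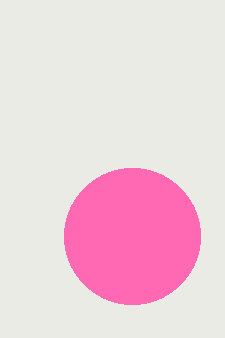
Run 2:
x = 132, y = 236, r = 68, c = 'hotpink'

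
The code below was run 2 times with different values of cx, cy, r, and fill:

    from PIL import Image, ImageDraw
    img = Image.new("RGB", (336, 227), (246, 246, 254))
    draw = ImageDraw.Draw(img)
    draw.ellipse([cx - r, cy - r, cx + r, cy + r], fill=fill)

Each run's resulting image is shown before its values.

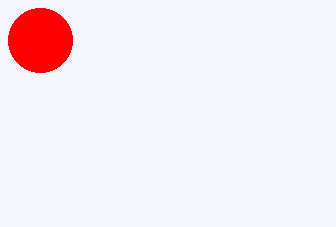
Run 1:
cx = 40
cy = 40
r = 32
fill = 'red'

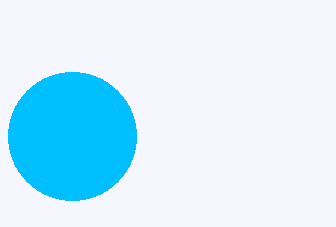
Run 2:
cx = 72
cy = 136
r = 64
fill = 'deepskyblue'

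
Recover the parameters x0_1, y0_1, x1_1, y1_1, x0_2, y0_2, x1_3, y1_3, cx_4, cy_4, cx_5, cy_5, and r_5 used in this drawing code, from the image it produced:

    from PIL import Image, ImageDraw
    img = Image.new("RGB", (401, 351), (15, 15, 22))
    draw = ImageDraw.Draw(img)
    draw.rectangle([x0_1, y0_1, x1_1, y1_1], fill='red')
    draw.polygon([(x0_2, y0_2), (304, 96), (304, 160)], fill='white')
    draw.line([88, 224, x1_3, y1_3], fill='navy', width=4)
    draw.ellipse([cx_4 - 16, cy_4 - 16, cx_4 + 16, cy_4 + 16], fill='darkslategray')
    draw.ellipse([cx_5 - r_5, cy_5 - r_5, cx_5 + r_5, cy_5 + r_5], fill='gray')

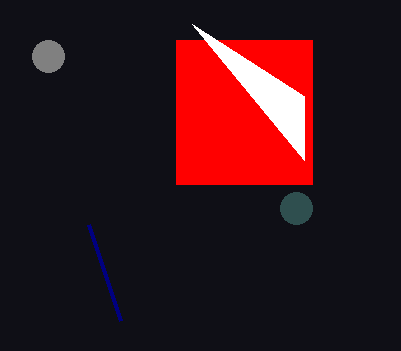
x0_1 = 176
y0_1 = 40
x1_1 = 312
y1_1 = 184
x0_2 = 192
y0_2 = 24
x1_3 = 120
y1_3 = 320
cx_4 = 296
cy_4 = 208
cx_5 = 48
cy_5 = 56
r_5 = 16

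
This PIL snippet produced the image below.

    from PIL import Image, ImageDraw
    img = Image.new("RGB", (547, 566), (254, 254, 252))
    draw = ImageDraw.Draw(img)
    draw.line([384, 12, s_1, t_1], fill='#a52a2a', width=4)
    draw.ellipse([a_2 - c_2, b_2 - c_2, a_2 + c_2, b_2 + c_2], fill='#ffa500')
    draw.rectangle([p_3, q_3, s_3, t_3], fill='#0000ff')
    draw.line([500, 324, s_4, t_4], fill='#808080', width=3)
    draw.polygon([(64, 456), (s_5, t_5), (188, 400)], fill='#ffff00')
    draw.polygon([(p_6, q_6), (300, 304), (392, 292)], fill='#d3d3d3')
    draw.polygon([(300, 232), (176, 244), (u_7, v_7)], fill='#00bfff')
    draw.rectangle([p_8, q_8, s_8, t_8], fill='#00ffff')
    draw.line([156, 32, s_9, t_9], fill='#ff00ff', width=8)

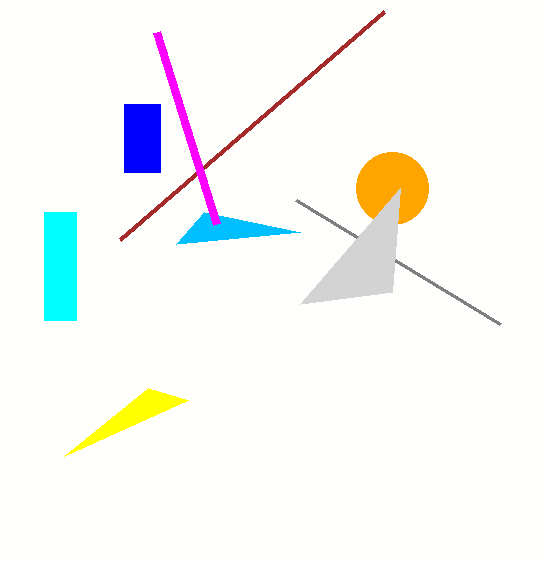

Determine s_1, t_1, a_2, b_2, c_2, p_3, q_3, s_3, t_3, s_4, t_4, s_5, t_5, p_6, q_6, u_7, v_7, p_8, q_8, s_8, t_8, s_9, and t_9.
s_1 = 120
t_1 = 240
a_2 = 392
b_2 = 188
c_2 = 36
p_3 = 124
q_3 = 104
s_3 = 160
t_3 = 172
s_4 = 296
t_4 = 200
s_5 = 148
t_5 = 388
p_6 = 400
q_6 = 188
u_7 = 204
v_7 = 212
p_8 = 44
q_8 = 212
s_8 = 76
t_8 = 320
s_9 = 216
t_9 = 224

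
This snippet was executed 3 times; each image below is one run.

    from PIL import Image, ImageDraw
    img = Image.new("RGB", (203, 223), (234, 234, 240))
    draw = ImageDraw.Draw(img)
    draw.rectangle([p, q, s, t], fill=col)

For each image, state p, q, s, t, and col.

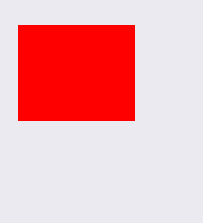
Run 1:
p = 18
q = 25
s = 134
t = 120
col = 'red'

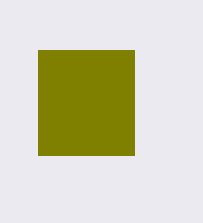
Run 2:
p = 38
q = 50
s = 134
t = 155
col = 'olive'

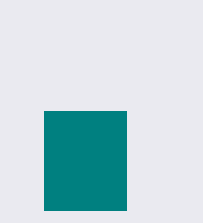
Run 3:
p = 44; q = 111; s = 126; t = 210; col = 'teal'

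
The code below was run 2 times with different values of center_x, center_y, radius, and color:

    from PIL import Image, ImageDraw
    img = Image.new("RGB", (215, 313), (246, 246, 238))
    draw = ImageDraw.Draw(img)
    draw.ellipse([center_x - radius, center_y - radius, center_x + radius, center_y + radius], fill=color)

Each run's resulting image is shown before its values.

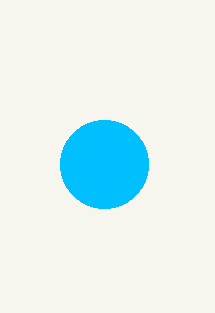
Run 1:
center_x = 104; center_y = 164; radius = 44; color = 'deepskyblue'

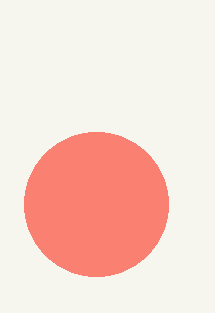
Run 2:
center_x = 96
center_y = 204
radius = 72
color = 'salmon'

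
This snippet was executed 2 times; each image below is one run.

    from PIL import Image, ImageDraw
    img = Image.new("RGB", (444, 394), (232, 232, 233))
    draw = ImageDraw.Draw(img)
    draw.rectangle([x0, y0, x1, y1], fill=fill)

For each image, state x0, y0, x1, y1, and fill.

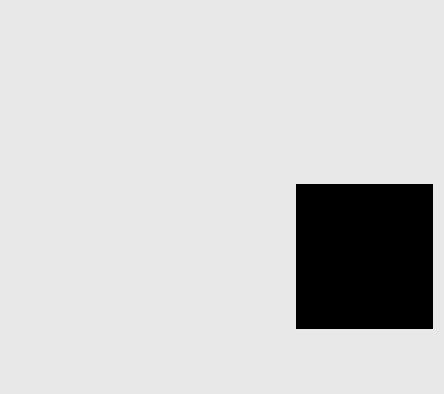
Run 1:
x0 = 296, y0 = 184, x1 = 432, y1 = 328, fill = 'black'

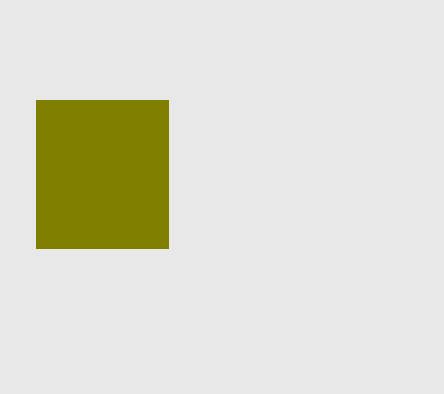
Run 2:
x0 = 36; y0 = 100; x1 = 168; y1 = 248; fill = 'olive'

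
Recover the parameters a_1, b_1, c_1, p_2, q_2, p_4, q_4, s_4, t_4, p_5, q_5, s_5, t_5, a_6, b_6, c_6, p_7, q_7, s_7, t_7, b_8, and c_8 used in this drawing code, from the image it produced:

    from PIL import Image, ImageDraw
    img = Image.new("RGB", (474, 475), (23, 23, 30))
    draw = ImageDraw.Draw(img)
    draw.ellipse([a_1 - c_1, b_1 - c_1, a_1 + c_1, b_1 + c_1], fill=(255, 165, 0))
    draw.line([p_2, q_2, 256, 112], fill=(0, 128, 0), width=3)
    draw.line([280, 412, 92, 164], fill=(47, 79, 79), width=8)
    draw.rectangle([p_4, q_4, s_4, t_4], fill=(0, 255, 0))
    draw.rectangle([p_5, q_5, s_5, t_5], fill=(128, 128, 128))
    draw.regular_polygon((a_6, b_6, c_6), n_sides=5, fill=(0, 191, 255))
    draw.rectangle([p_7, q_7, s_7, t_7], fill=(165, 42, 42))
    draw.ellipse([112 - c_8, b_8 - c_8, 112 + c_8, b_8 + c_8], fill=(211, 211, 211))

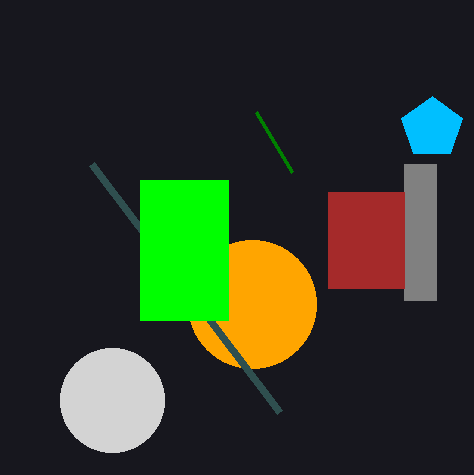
a_1 = 252, b_1 = 304, c_1 = 64, p_2 = 292, q_2 = 172, p_4 = 140, q_4 = 180, s_4 = 228, t_4 = 320, p_5 = 404, q_5 = 164, s_5 = 436, t_5 = 300, a_6 = 432, b_6 = 128, c_6 = 32, p_7 = 328, q_7 = 192, s_7 = 404, t_7 = 288, b_8 = 400, c_8 = 52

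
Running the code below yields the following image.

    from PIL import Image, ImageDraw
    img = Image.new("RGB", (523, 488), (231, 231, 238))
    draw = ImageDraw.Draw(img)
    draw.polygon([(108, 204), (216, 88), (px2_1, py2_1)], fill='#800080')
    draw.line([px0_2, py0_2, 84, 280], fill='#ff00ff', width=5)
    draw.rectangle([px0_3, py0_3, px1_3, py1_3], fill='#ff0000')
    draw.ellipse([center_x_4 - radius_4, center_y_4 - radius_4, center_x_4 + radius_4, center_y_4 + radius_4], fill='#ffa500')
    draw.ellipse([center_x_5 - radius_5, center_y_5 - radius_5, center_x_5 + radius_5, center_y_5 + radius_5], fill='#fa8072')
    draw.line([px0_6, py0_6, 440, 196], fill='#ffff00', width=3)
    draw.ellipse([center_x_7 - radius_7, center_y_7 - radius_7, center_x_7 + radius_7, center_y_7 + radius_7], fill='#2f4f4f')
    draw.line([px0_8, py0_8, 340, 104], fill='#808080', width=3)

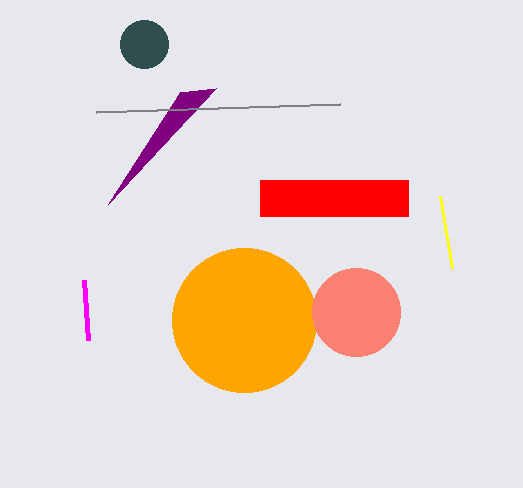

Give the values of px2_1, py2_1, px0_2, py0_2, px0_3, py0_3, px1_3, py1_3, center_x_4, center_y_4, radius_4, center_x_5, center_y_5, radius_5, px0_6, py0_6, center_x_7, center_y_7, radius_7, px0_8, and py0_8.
px2_1 = 180
py2_1 = 92
px0_2 = 88
py0_2 = 340
px0_3 = 260
py0_3 = 180
px1_3 = 408
py1_3 = 216
center_x_4 = 244
center_y_4 = 320
radius_4 = 72
center_x_5 = 356
center_y_5 = 312
radius_5 = 44
px0_6 = 452
py0_6 = 268
center_x_7 = 144
center_y_7 = 44
radius_7 = 24
px0_8 = 96
py0_8 = 112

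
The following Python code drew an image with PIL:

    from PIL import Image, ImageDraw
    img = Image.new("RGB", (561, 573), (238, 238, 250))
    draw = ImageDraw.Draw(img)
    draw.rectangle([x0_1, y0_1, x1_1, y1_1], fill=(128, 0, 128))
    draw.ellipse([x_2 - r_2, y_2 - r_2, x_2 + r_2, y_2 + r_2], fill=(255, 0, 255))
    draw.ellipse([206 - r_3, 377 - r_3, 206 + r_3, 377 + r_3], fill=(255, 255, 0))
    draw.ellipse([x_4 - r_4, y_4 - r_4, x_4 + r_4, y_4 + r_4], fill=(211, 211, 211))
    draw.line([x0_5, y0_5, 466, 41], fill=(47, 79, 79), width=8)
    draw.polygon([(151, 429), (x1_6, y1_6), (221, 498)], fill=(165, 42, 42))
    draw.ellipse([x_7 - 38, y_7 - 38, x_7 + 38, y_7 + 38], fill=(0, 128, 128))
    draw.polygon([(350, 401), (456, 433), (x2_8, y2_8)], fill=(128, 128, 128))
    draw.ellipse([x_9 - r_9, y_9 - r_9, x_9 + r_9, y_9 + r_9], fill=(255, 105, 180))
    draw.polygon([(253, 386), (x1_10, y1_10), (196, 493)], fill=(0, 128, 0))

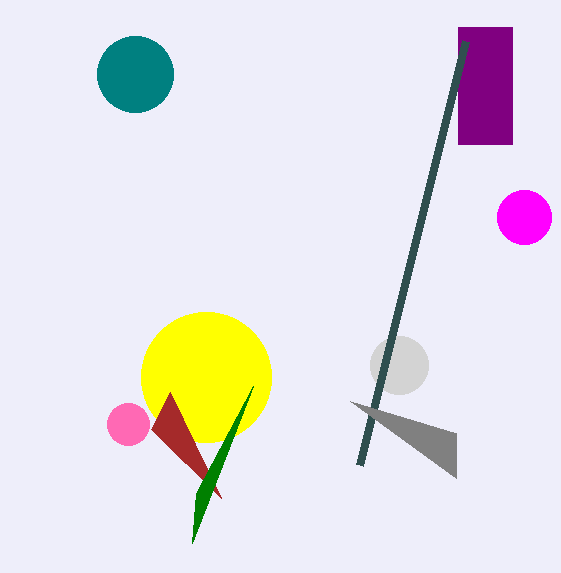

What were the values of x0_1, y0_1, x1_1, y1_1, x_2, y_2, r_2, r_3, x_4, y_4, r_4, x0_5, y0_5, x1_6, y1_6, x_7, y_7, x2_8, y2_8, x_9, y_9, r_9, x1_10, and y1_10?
x0_1 = 458; y0_1 = 27; x1_1 = 512; y1_1 = 144; x_2 = 524; y_2 = 217; r_2 = 27; r_3 = 65; x_4 = 399; y_4 = 365; r_4 = 29; x0_5 = 360; y0_5 = 465; x1_6 = 170; y1_6 = 392; x_7 = 135; y_7 = 74; x2_8 = 456; y2_8 = 478; x_9 = 128; y_9 = 424; r_9 = 21; x1_10 = 192; y1_10 = 543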